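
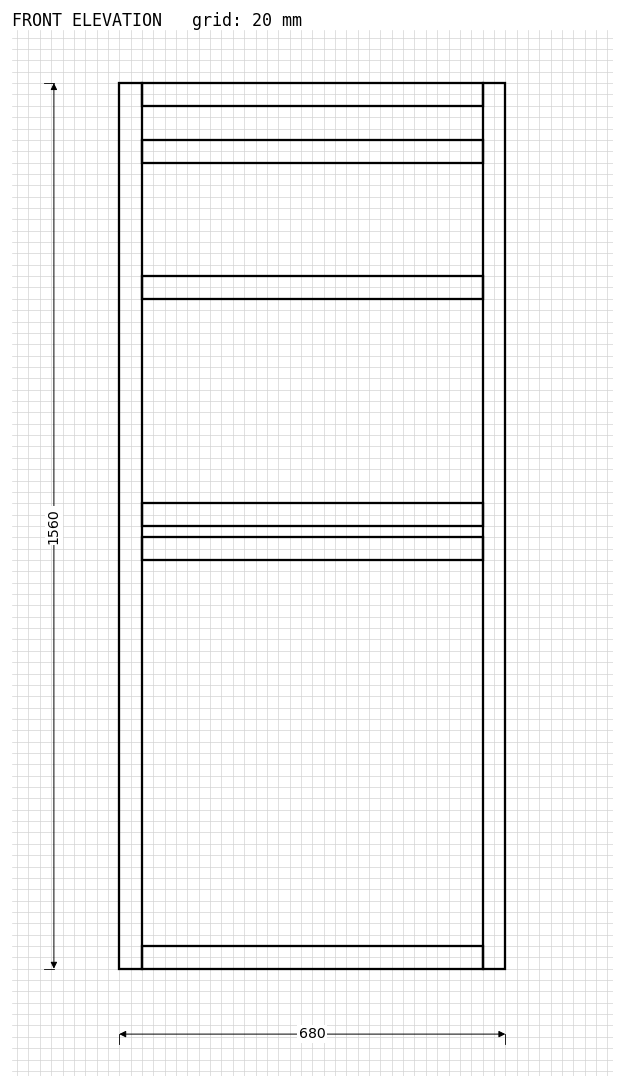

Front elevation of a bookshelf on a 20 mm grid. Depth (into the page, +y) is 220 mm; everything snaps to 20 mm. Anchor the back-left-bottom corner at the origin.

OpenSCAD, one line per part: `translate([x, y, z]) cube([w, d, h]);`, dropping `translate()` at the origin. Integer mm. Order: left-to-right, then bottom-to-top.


cube([40, 220, 1560]);
translate([40, 0, 0]) cube([600, 220, 40]);
translate([40, 0, 720]) cube([600, 220, 40]);
translate([40, 0, 780]) cube([600, 220, 40]);
translate([40, 0, 1180]) cube([600, 220, 40]);
translate([40, 0, 1420]) cube([600, 220, 40]);
translate([40, 0, 1520]) cube([600, 220, 40]);
translate([640, 0, 0]) cube([40, 220, 1560]);


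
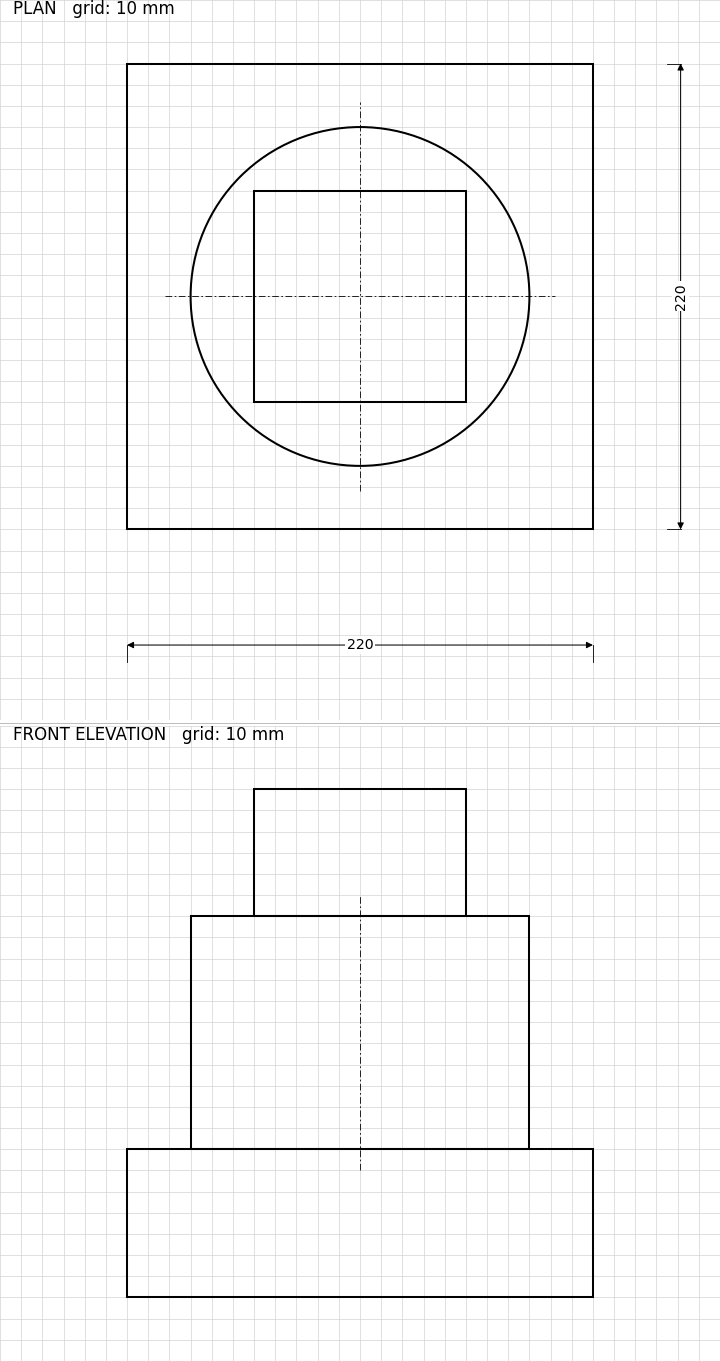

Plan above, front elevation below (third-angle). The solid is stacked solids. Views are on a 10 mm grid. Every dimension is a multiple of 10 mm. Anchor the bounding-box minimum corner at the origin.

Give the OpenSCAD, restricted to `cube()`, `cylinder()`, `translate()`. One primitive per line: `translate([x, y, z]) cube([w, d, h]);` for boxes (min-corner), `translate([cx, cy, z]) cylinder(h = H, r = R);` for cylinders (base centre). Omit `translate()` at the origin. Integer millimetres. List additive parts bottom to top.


cube([220, 220, 70]);
translate([110, 110, 70]) cylinder(h = 110, r = 80);
translate([60, 60, 180]) cube([100, 100, 60]);


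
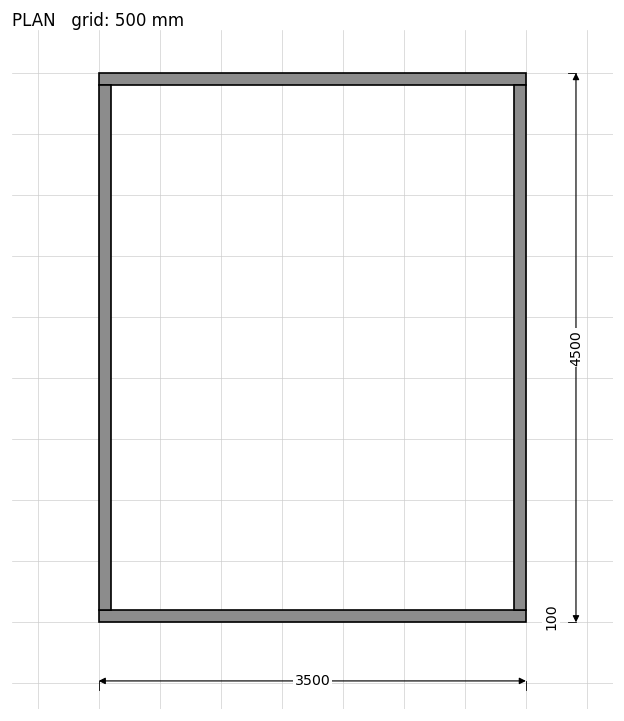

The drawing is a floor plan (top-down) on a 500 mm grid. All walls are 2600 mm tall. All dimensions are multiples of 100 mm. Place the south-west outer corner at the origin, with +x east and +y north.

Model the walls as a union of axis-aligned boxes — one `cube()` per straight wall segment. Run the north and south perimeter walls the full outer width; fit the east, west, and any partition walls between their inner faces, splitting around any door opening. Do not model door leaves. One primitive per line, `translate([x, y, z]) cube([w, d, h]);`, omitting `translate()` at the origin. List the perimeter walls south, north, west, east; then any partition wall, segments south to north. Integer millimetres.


cube([3500, 100, 2600]);
translate([0, 4400, 0]) cube([3500, 100, 2600]);
translate([0, 100, 0]) cube([100, 4300, 2600]);
translate([3400, 100, 0]) cube([100, 4300, 2600]);


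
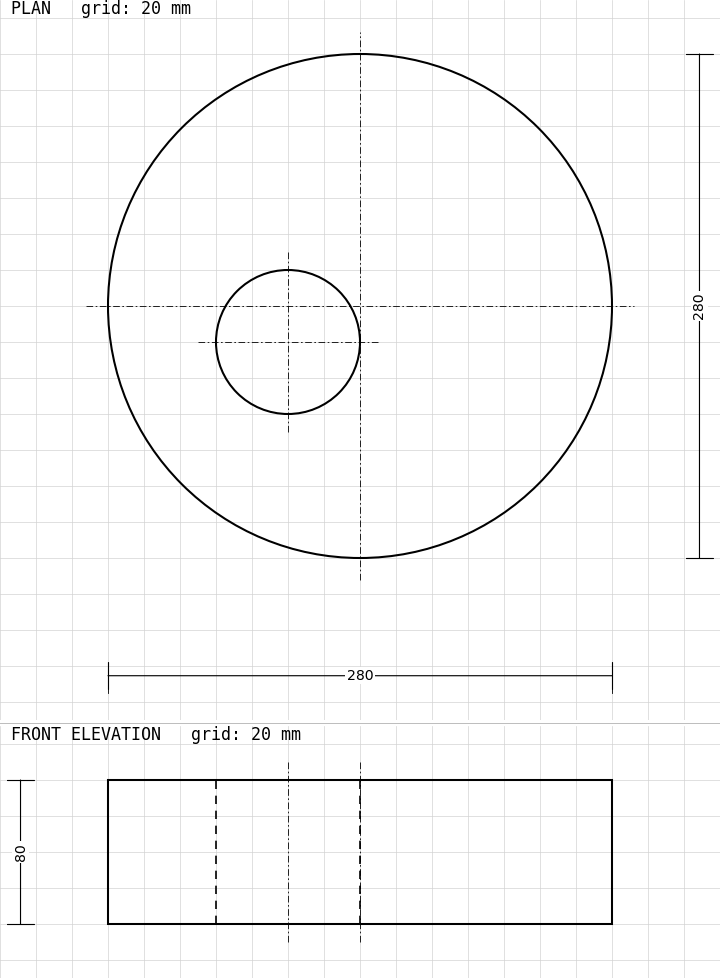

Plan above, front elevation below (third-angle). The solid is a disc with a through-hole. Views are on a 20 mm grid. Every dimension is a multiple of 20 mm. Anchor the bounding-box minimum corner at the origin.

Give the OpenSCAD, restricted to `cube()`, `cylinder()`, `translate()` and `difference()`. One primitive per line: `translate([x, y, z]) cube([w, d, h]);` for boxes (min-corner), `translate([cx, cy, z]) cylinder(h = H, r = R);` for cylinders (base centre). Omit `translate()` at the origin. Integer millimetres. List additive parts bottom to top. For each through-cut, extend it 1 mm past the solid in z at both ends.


difference() {
  translate([140, 140, 0]) cylinder(h = 80, r = 140);
  translate([100, 120, -1]) cylinder(h = 82, r = 40);
}


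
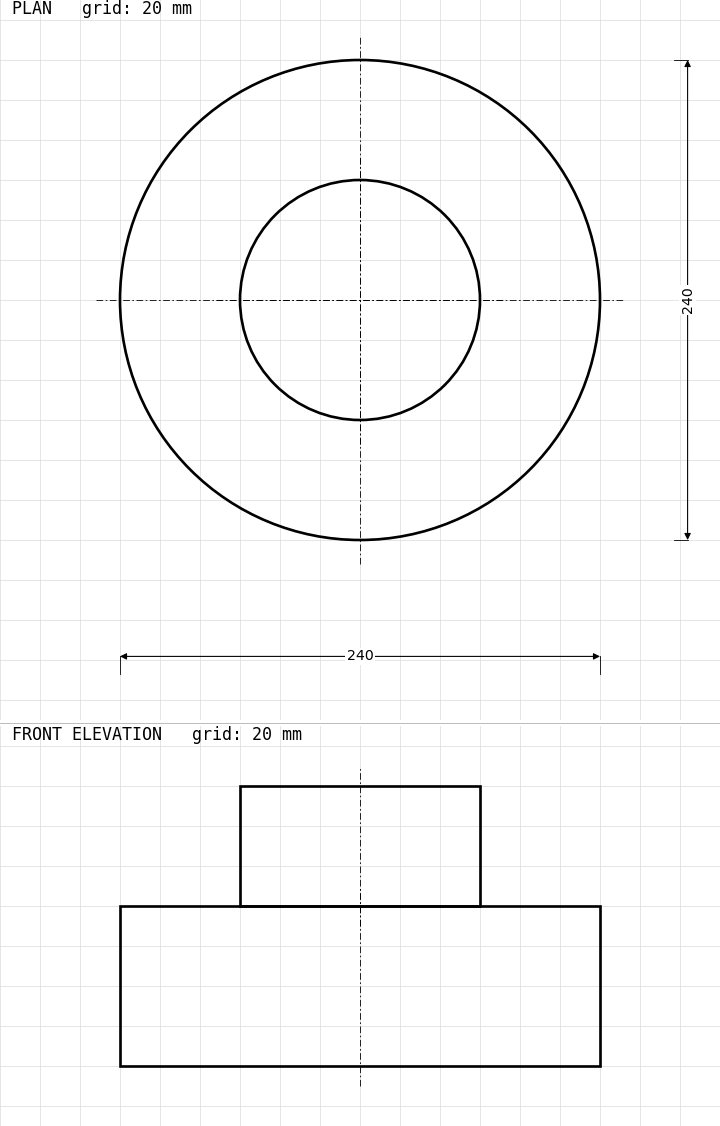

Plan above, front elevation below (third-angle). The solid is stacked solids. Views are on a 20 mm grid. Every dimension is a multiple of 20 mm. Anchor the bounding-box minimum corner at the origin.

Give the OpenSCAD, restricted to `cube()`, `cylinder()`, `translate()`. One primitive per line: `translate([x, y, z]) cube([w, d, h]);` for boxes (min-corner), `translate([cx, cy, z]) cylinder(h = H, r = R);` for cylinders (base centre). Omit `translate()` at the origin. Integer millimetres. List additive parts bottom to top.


translate([120, 120, 0]) cylinder(h = 80, r = 120);
translate([120, 120, 80]) cylinder(h = 60, r = 60);


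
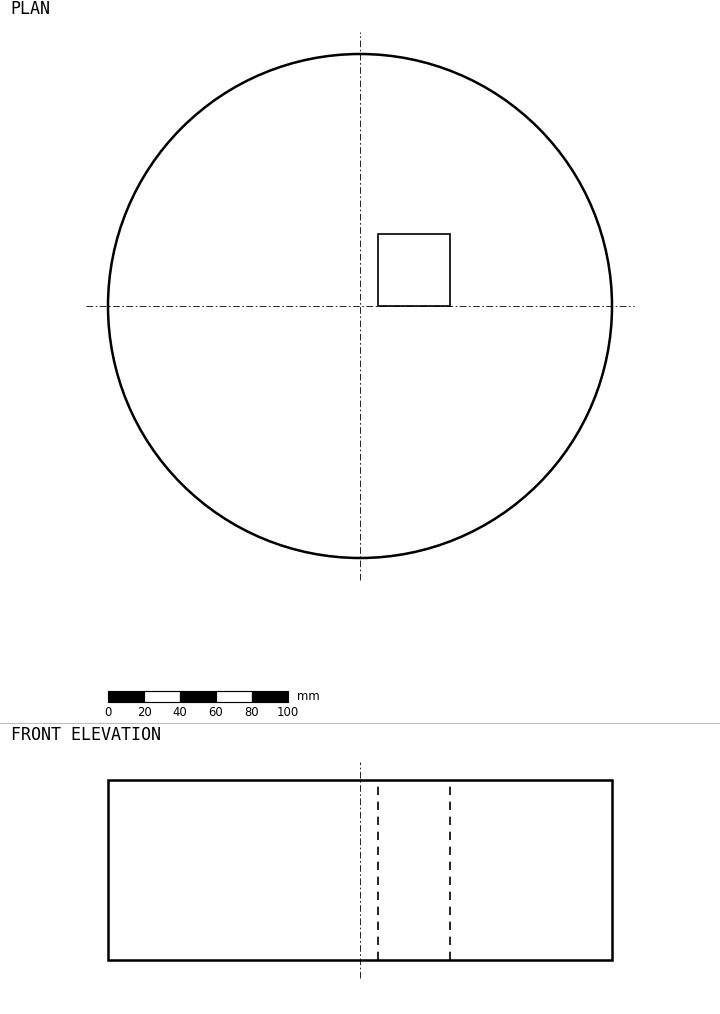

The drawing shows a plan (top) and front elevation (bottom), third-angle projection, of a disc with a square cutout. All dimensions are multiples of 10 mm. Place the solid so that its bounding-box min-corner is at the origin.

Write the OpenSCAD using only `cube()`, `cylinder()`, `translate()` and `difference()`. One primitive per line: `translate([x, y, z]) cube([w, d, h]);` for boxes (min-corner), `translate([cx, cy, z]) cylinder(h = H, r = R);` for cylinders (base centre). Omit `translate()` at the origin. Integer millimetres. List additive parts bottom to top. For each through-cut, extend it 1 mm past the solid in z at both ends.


difference() {
  translate([140, 140, 0]) cylinder(h = 100, r = 140);
  translate([150, 140, -1]) cube([40, 40, 102]);
}


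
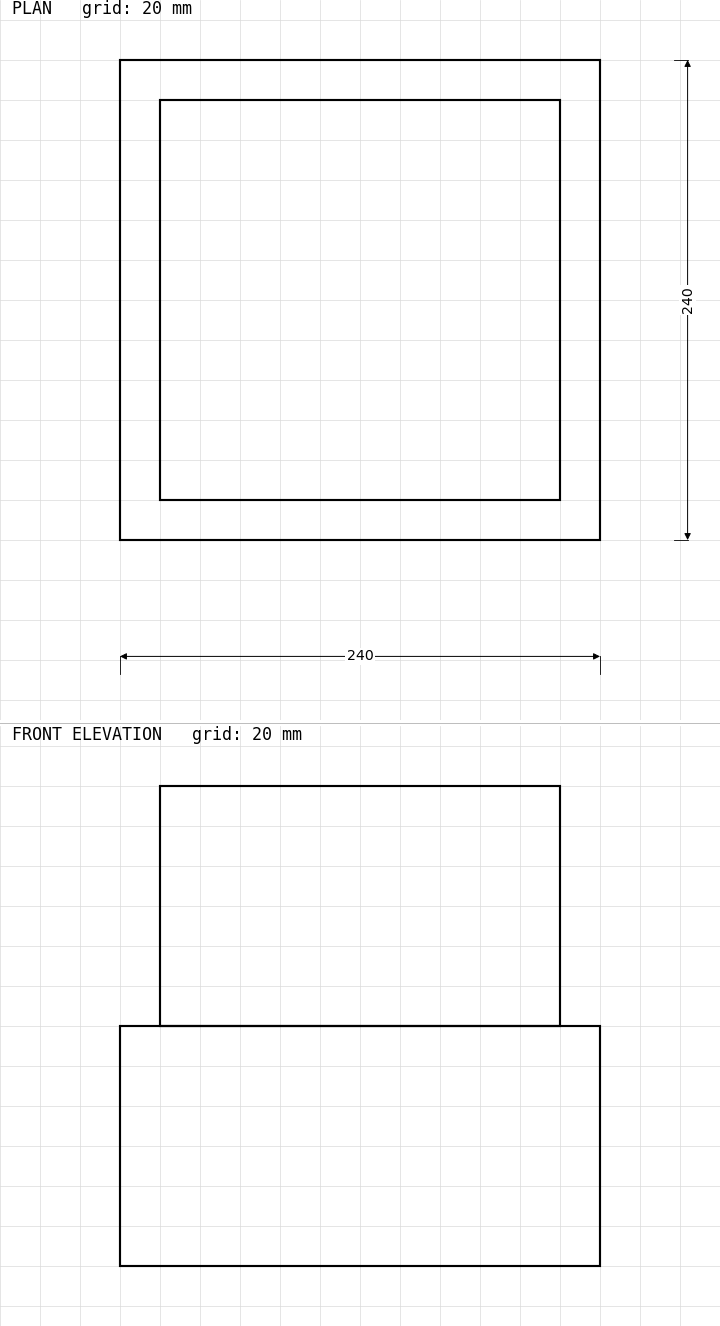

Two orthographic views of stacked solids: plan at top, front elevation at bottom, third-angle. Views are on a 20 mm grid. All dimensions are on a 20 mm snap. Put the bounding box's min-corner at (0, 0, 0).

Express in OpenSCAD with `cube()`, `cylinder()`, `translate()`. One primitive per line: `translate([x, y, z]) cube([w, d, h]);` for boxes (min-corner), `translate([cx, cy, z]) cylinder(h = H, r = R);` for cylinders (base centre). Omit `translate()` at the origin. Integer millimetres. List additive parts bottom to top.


cube([240, 240, 120]);
translate([20, 20, 120]) cube([200, 200, 120]);


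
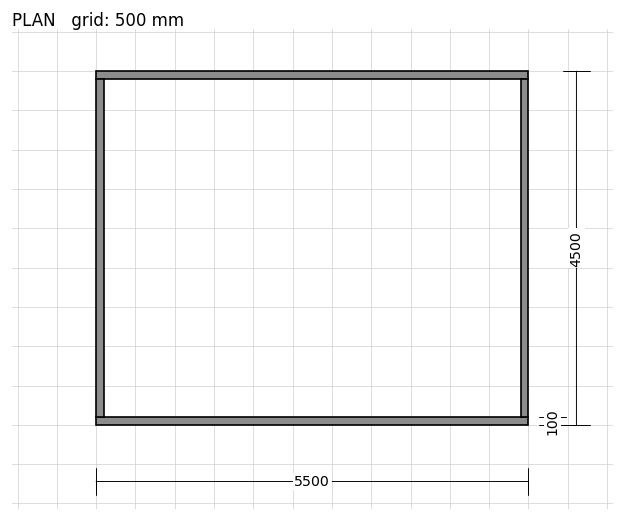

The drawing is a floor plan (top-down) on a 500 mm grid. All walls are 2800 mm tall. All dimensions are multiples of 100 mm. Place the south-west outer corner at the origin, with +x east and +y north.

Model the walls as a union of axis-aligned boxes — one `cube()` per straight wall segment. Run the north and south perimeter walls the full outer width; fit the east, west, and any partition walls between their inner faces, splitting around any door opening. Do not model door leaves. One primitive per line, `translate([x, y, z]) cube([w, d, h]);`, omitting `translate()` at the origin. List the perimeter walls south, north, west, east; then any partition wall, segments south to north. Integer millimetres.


cube([5500, 100, 2800]);
translate([0, 4400, 0]) cube([5500, 100, 2800]);
translate([0, 100, 0]) cube([100, 4300, 2800]);
translate([5400, 100, 0]) cube([100, 4300, 2800]);


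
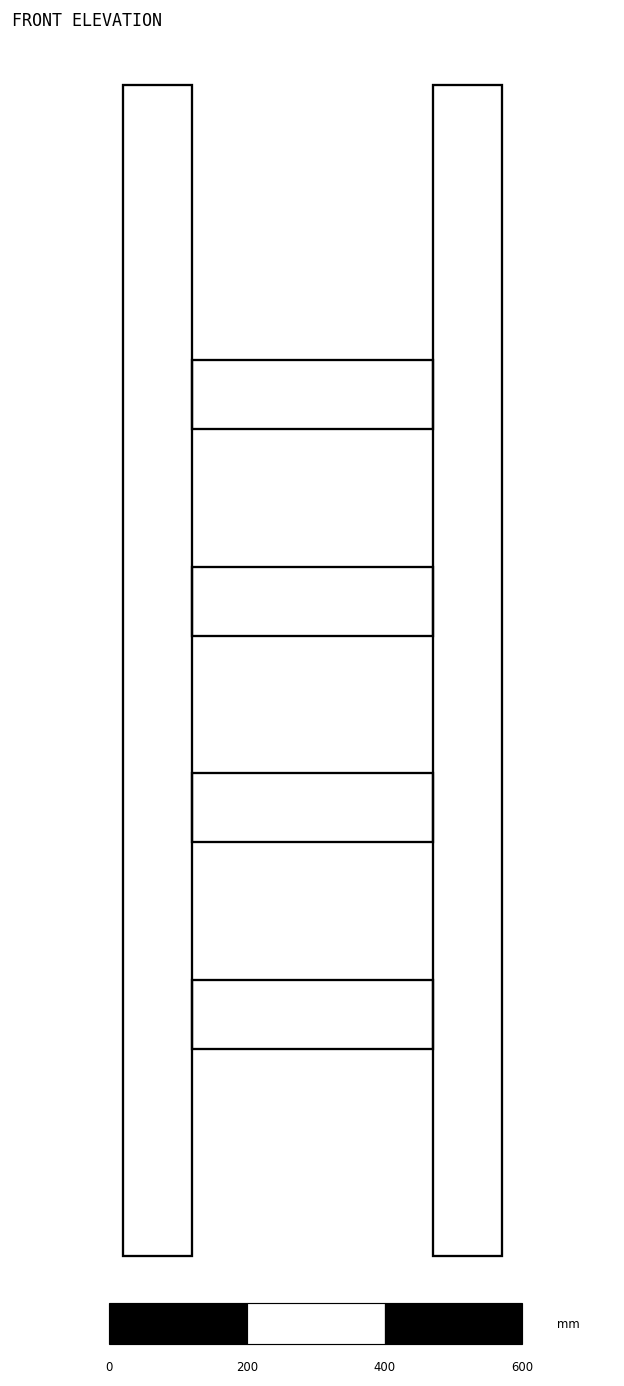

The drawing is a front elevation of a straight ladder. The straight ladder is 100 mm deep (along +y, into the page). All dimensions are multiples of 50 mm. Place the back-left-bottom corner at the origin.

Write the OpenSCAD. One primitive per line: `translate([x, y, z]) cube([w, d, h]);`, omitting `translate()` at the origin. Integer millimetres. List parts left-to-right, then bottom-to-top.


cube([100, 100, 1700]);
translate([100, 0, 300]) cube([350, 100, 100]);
translate([100, 0, 600]) cube([350, 100, 100]);
translate([100, 0, 900]) cube([350, 100, 100]);
translate([100, 0, 1200]) cube([350, 100, 100]);
translate([450, 0, 0]) cube([100, 100, 1700]);


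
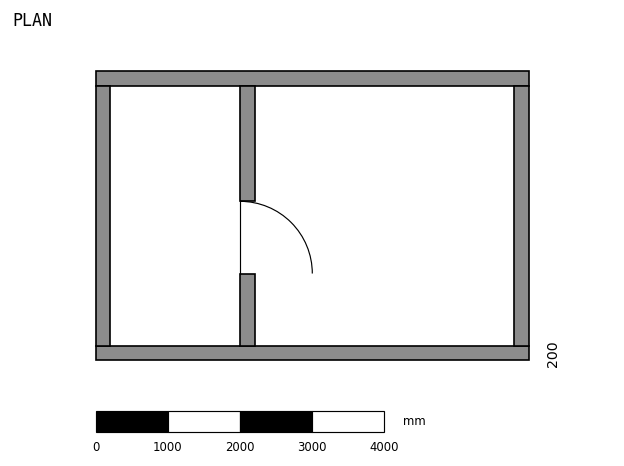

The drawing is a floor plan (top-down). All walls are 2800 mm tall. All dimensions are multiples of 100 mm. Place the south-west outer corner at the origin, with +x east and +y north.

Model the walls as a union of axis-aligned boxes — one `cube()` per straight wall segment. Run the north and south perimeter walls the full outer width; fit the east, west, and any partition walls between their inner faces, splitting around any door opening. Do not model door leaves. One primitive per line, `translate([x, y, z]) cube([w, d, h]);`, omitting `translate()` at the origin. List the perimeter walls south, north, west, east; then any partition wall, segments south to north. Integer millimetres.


cube([6000, 200, 2800]);
translate([0, 3800, 0]) cube([6000, 200, 2800]);
translate([0, 200, 0]) cube([200, 3600, 2800]);
translate([5800, 200, 0]) cube([200, 3600, 2800]);
translate([2000, 200, 0]) cube([200, 1000, 2800]);
translate([2000, 2200, 0]) cube([200, 1600, 2800]);


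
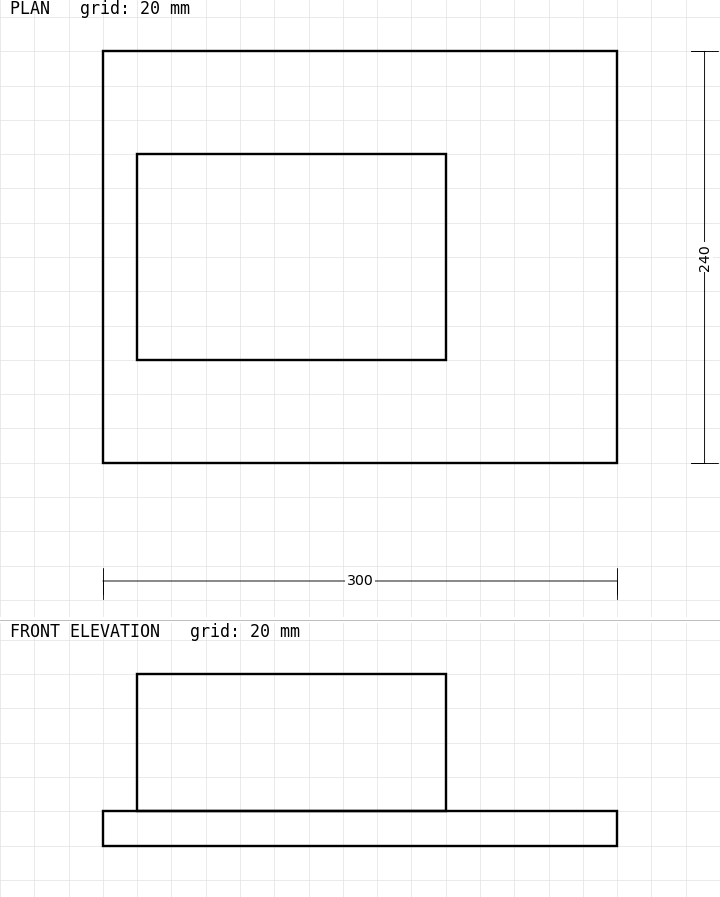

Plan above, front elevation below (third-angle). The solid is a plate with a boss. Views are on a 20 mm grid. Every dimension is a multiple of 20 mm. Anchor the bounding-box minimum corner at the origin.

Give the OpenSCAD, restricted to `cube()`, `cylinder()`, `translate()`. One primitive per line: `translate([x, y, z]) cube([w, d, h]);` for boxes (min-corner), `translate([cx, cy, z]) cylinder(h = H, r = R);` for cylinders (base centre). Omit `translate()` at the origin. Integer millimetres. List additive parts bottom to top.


cube([300, 240, 20]);
translate([20, 60, 20]) cube([180, 120, 80]);


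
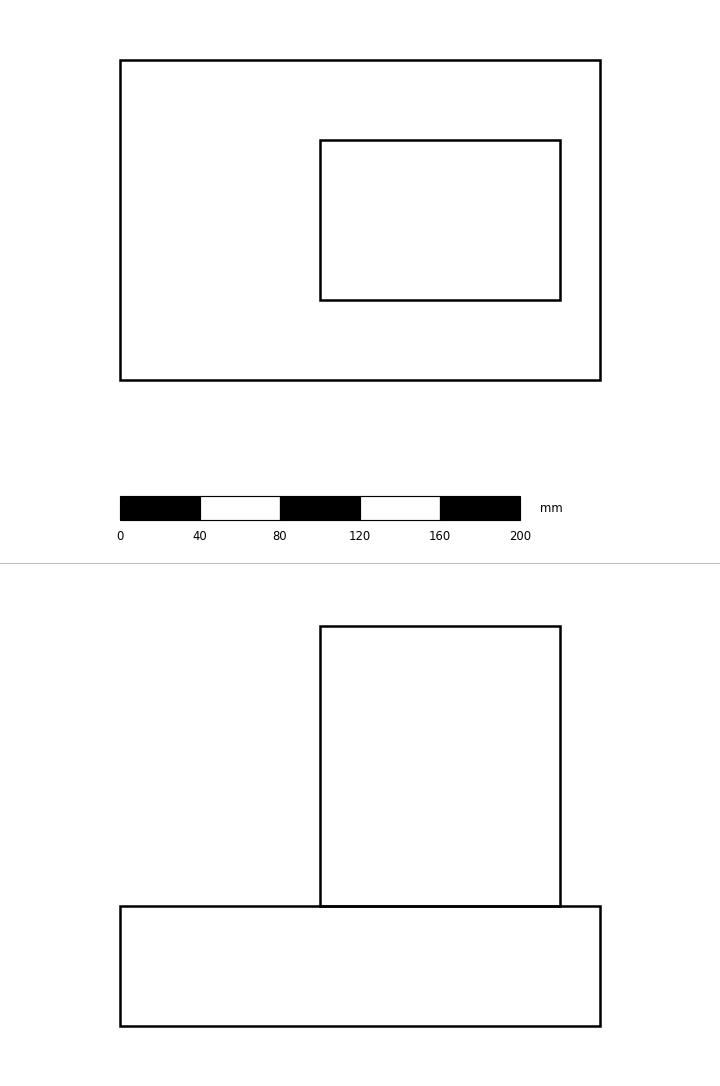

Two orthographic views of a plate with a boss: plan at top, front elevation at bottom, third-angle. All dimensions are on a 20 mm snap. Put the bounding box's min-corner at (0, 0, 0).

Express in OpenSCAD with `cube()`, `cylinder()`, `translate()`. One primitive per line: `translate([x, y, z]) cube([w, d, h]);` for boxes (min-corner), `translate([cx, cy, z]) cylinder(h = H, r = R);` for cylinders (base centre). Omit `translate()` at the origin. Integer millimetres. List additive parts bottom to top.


cube([240, 160, 60]);
translate([100, 40, 60]) cube([120, 80, 140]);


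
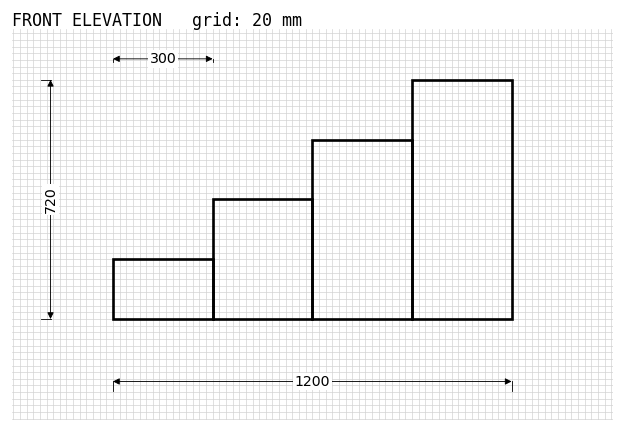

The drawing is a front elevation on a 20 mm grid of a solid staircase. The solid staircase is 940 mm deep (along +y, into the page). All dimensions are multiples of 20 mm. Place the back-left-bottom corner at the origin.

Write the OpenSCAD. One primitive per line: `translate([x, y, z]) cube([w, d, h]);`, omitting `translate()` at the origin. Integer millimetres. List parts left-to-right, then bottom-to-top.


cube([300, 940, 180]);
translate([300, 0, 0]) cube([300, 940, 360]);
translate([600, 0, 0]) cube([300, 940, 540]);
translate([900, 0, 0]) cube([300, 940, 720]);


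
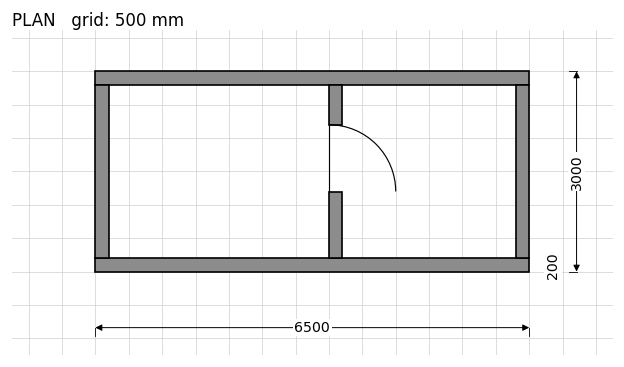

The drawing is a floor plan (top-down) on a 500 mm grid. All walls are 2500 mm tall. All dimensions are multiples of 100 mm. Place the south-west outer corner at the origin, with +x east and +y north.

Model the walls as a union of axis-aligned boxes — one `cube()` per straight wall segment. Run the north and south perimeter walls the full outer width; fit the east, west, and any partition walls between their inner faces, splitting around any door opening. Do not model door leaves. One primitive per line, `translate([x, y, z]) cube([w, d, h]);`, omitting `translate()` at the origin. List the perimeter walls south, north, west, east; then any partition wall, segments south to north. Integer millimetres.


cube([6500, 200, 2500]);
translate([0, 2800, 0]) cube([6500, 200, 2500]);
translate([0, 200, 0]) cube([200, 2600, 2500]);
translate([6300, 200, 0]) cube([200, 2600, 2500]);
translate([3500, 200, 0]) cube([200, 1000, 2500]);
translate([3500, 2200, 0]) cube([200, 600, 2500]);


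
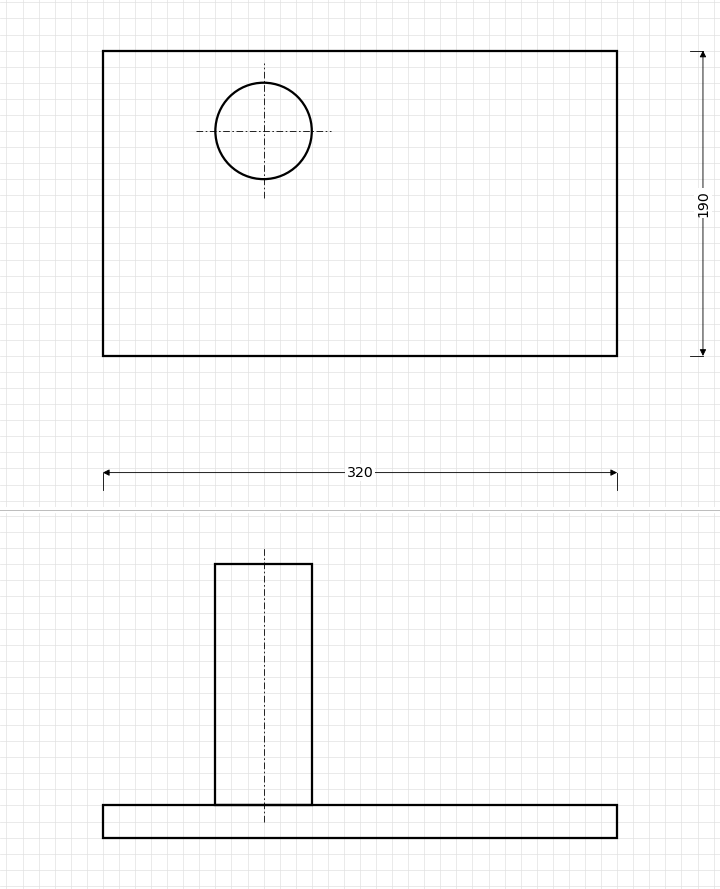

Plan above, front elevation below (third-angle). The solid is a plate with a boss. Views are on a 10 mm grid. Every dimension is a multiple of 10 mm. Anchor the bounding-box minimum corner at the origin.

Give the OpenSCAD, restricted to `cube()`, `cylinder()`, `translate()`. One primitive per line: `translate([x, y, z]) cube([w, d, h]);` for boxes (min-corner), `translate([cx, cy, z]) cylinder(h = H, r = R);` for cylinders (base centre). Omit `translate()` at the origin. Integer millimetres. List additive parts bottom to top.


cube([320, 190, 20]);
translate([100, 140, 20]) cylinder(h = 150, r = 30);


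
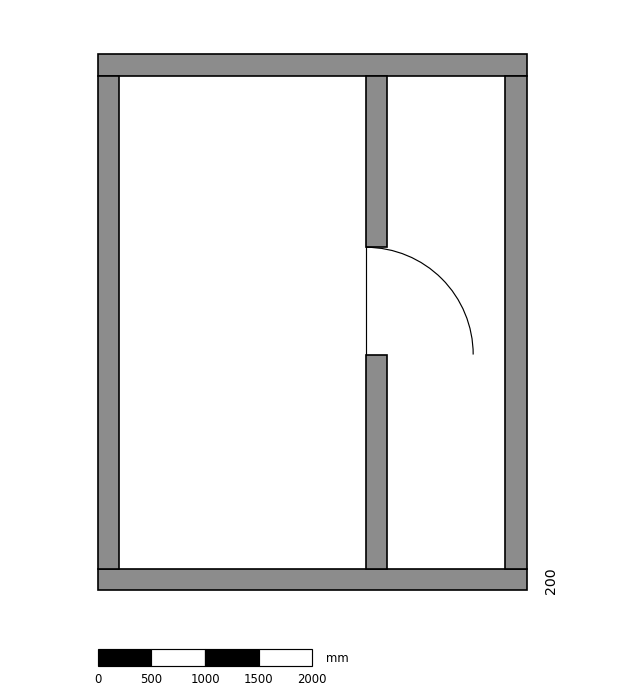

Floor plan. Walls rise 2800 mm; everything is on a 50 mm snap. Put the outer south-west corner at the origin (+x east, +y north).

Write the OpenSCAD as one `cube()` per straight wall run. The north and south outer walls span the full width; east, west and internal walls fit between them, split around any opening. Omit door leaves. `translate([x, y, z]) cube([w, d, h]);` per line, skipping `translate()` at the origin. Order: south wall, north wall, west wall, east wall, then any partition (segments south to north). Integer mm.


cube([4000, 200, 2800]);
translate([0, 4800, 0]) cube([4000, 200, 2800]);
translate([0, 200, 0]) cube([200, 4600, 2800]);
translate([3800, 200, 0]) cube([200, 4600, 2800]);
translate([2500, 200, 0]) cube([200, 2000, 2800]);
translate([2500, 3200, 0]) cube([200, 1600, 2800]);


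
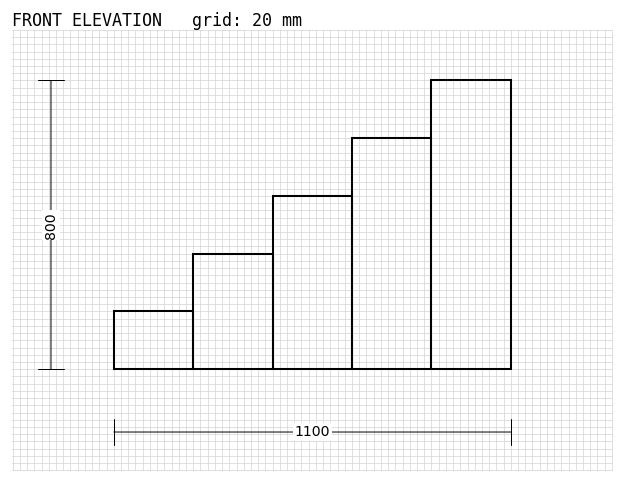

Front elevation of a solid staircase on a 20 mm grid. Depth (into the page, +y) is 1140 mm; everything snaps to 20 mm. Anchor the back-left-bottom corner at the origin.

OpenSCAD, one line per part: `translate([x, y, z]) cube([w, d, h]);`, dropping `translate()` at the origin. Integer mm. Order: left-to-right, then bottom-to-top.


cube([220, 1140, 160]);
translate([220, 0, 0]) cube([220, 1140, 320]);
translate([440, 0, 0]) cube([220, 1140, 480]);
translate([660, 0, 0]) cube([220, 1140, 640]);
translate([880, 0, 0]) cube([220, 1140, 800]);


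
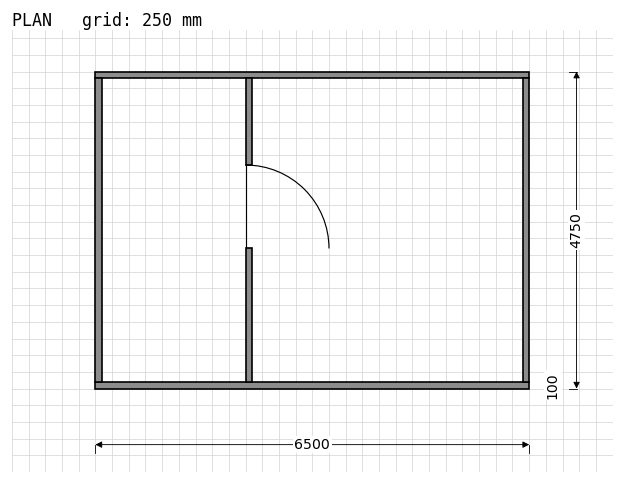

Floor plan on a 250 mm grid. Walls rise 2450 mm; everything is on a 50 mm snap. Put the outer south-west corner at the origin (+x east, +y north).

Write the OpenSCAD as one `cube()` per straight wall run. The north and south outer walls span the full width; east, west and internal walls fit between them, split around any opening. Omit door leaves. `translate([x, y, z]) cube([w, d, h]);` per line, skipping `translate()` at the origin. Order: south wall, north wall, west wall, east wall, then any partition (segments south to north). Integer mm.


cube([6500, 100, 2450]);
translate([0, 4650, 0]) cube([6500, 100, 2450]);
translate([0, 100, 0]) cube([100, 4550, 2450]);
translate([6400, 100, 0]) cube([100, 4550, 2450]);
translate([2250, 100, 0]) cube([100, 2000, 2450]);
translate([2250, 3350, 0]) cube([100, 1300, 2450]);


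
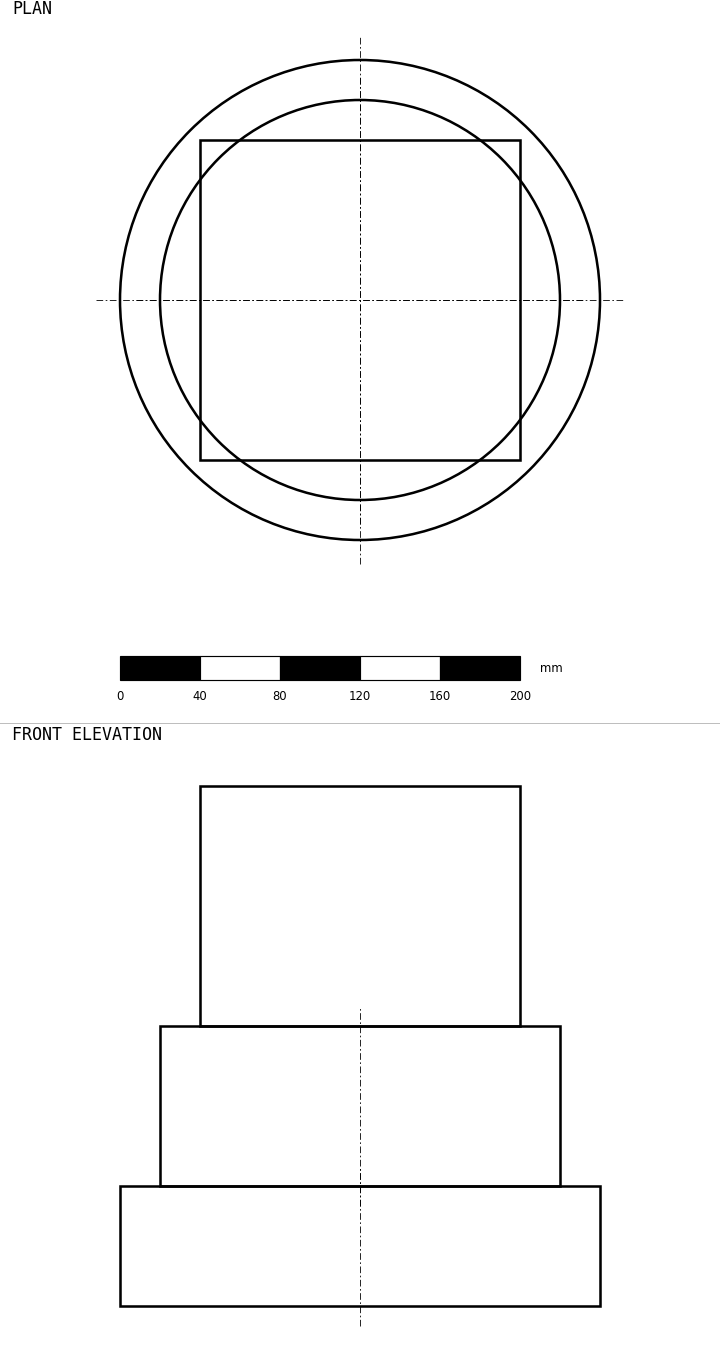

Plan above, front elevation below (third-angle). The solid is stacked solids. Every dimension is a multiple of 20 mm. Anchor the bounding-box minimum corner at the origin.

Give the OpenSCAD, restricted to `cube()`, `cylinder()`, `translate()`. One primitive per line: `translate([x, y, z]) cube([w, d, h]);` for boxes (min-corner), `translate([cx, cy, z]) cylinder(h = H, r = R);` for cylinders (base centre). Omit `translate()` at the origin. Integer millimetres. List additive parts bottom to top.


translate([120, 120, 0]) cylinder(h = 60, r = 120);
translate([120, 120, 60]) cylinder(h = 80, r = 100);
translate([40, 40, 140]) cube([160, 160, 120]);


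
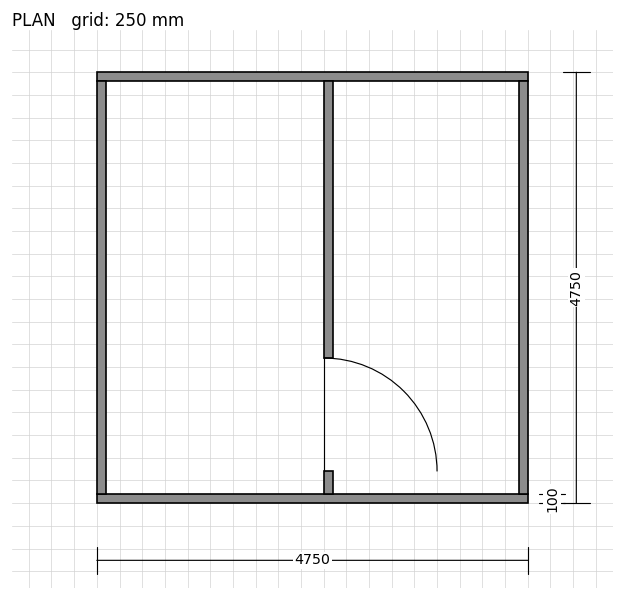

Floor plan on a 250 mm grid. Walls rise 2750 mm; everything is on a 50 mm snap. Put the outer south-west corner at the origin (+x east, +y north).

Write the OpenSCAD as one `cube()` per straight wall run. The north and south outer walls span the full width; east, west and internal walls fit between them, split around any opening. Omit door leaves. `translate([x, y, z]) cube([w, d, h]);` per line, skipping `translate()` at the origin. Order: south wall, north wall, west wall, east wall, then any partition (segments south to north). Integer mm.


cube([4750, 100, 2750]);
translate([0, 4650, 0]) cube([4750, 100, 2750]);
translate([0, 100, 0]) cube([100, 4550, 2750]);
translate([4650, 100, 0]) cube([100, 4550, 2750]);
translate([2500, 100, 0]) cube([100, 250, 2750]);
translate([2500, 1600, 0]) cube([100, 3050, 2750]);


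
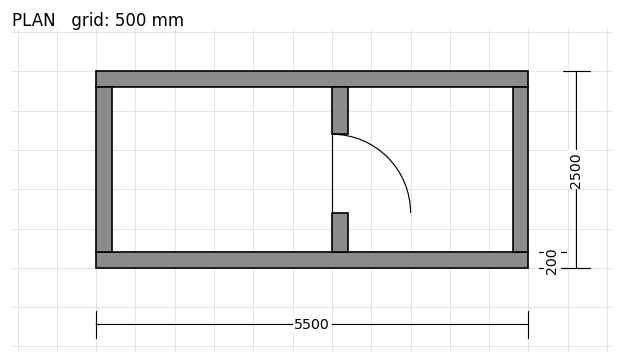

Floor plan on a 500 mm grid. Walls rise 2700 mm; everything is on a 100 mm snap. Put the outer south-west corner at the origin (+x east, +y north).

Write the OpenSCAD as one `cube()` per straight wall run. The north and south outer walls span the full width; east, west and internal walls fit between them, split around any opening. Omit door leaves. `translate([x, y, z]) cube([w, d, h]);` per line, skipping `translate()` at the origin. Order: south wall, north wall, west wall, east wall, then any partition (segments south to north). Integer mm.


cube([5500, 200, 2700]);
translate([0, 2300, 0]) cube([5500, 200, 2700]);
translate([0, 200, 0]) cube([200, 2100, 2700]);
translate([5300, 200, 0]) cube([200, 2100, 2700]);
translate([3000, 200, 0]) cube([200, 500, 2700]);
translate([3000, 1700, 0]) cube([200, 600, 2700]);


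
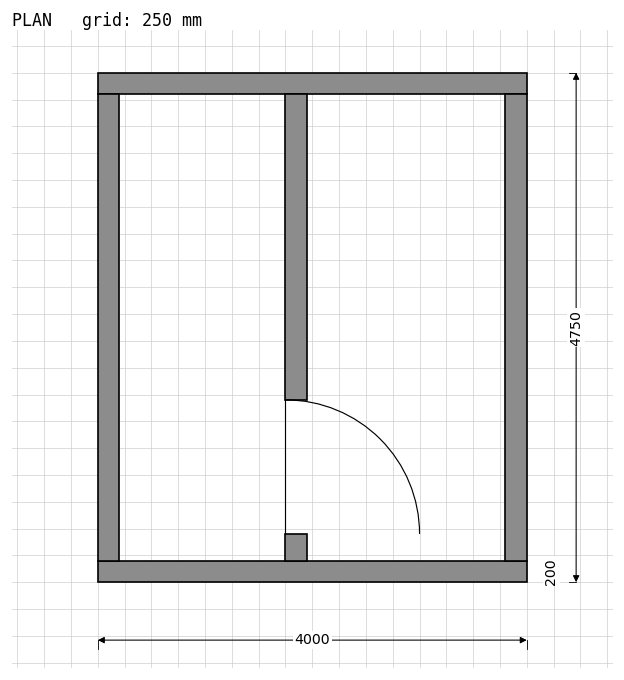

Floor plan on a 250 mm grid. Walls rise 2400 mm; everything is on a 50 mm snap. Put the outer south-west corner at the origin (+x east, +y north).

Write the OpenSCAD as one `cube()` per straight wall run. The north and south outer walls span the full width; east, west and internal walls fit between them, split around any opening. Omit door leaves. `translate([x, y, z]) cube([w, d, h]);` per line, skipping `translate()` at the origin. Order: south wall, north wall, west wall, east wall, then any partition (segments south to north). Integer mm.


cube([4000, 200, 2400]);
translate([0, 4550, 0]) cube([4000, 200, 2400]);
translate([0, 200, 0]) cube([200, 4350, 2400]);
translate([3800, 200, 0]) cube([200, 4350, 2400]);
translate([1750, 200, 0]) cube([200, 250, 2400]);
translate([1750, 1700, 0]) cube([200, 2850, 2400]);


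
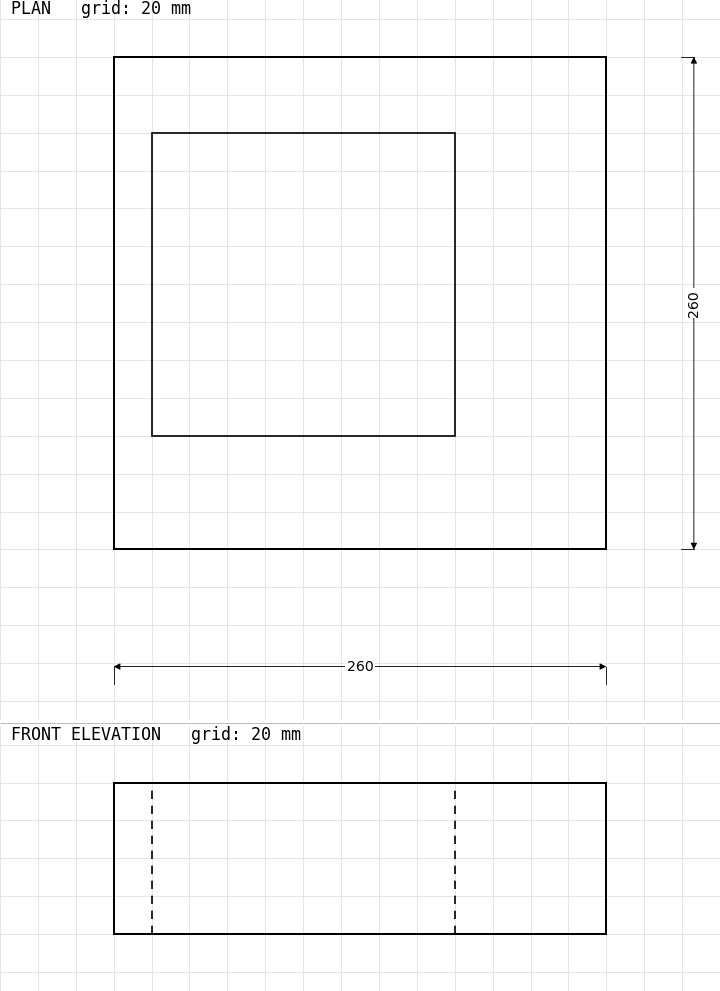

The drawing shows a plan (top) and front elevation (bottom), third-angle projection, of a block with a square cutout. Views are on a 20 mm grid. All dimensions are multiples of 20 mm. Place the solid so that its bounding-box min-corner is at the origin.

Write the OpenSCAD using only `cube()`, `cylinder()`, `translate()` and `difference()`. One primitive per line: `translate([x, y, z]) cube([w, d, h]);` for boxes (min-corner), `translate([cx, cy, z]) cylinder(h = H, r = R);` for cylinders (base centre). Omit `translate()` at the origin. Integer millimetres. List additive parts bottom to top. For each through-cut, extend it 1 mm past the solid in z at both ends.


difference() {
  cube([260, 260, 80]);
  translate([20, 60, -1]) cube([160, 160, 82]);
}


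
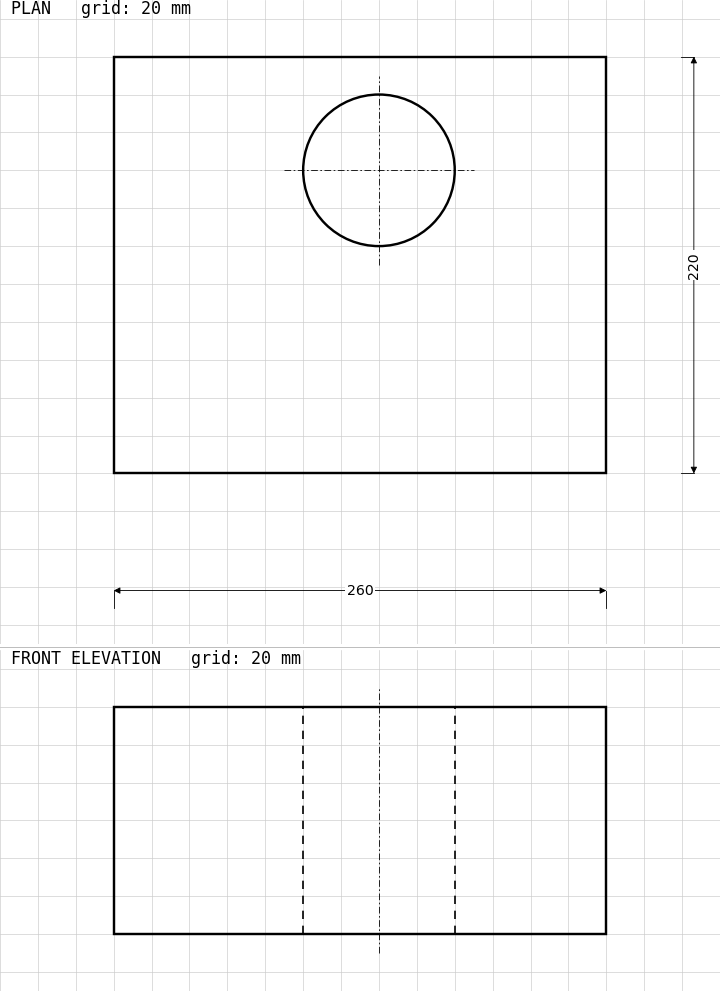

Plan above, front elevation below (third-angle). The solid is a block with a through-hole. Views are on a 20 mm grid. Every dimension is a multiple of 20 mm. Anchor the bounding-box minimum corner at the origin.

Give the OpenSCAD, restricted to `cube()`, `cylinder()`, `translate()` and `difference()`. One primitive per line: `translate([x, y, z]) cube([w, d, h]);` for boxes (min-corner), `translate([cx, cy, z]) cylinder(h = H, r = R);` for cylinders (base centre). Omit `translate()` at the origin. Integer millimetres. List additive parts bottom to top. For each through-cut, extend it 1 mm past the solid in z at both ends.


difference() {
  cube([260, 220, 120]);
  translate([140, 160, -1]) cylinder(h = 122, r = 40);
}


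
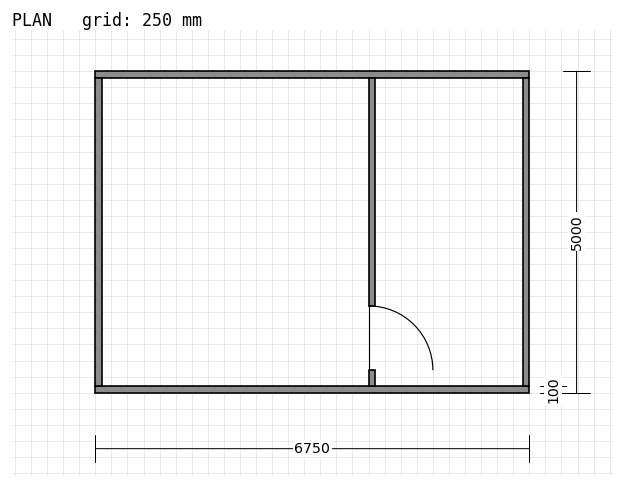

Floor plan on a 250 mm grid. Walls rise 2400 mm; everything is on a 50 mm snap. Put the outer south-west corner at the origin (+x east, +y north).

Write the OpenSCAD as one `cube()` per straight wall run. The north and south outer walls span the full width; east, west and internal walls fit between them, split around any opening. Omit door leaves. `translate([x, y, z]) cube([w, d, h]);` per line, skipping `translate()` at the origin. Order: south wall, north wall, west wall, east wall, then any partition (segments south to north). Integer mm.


cube([6750, 100, 2400]);
translate([0, 4900, 0]) cube([6750, 100, 2400]);
translate([0, 100, 0]) cube([100, 4800, 2400]);
translate([6650, 100, 0]) cube([100, 4800, 2400]);
translate([4250, 100, 0]) cube([100, 250, 2400]);
translate([4250, 1350, 0]) cube([100, 3550, 2400]);


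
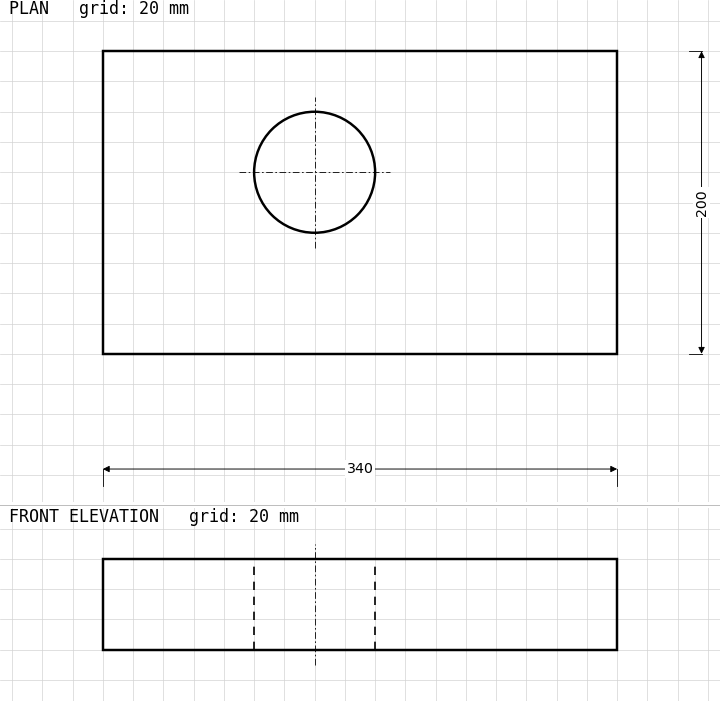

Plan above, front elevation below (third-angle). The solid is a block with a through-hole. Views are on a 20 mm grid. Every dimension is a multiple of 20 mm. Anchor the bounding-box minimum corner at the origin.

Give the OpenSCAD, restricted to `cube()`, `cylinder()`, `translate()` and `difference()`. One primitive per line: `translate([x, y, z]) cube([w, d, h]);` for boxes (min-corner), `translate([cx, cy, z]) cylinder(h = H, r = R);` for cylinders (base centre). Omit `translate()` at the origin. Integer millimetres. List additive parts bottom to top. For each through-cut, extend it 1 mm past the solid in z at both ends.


difference() {
  cube([340, 200, 60]);
  translate([140, 120, -1]) cylinder(h = 62, r = 40);
}


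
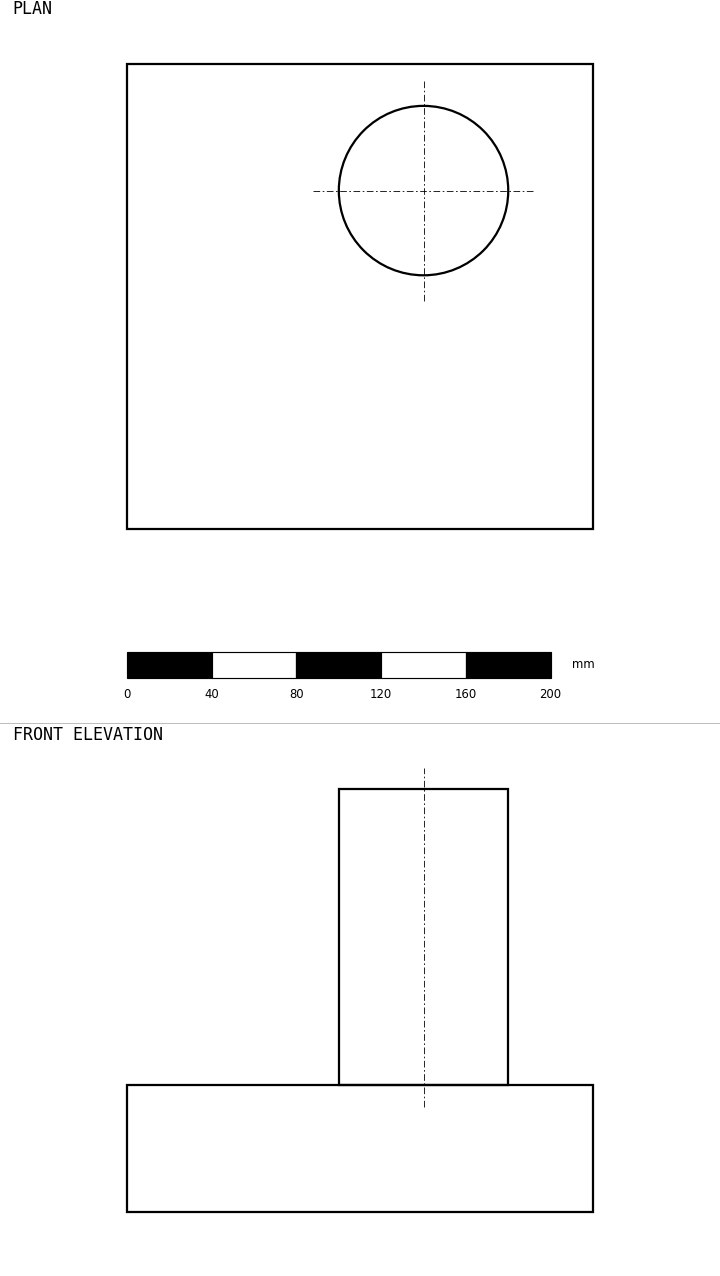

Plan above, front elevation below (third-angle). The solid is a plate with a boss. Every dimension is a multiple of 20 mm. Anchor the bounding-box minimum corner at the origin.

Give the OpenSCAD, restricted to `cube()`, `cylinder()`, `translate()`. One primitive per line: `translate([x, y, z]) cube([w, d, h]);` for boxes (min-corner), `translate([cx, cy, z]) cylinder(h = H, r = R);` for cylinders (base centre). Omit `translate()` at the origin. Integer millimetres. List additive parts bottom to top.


cube([220, 220, 60]);
translate([140, 160, 60]) cylinder(h = 140, r = 40);


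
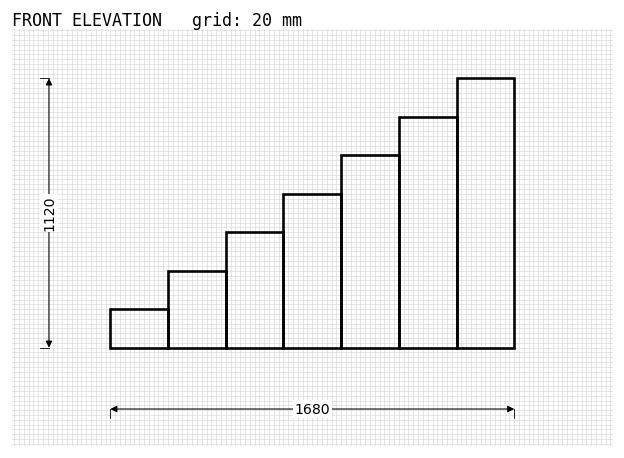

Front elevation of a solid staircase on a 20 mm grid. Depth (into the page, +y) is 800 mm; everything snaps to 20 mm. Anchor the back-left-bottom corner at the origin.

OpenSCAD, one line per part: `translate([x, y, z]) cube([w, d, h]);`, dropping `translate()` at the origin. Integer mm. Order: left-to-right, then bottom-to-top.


cube([240, 800, 160]);
translate([240, 0, 0]) cube([240, 800, 320]);
translate([480, 0, 0]) cube([240, 800, 480]);
translate([720, 0, 0]) cube([240, 800, 640]);
translate([960, 0, 0]) cube([240, 800, 800]);
translate([1200, 0, 0]) cube([240, 800, 960]);
translate([1440, 0, 0]) cube([240, 800, 1120]);


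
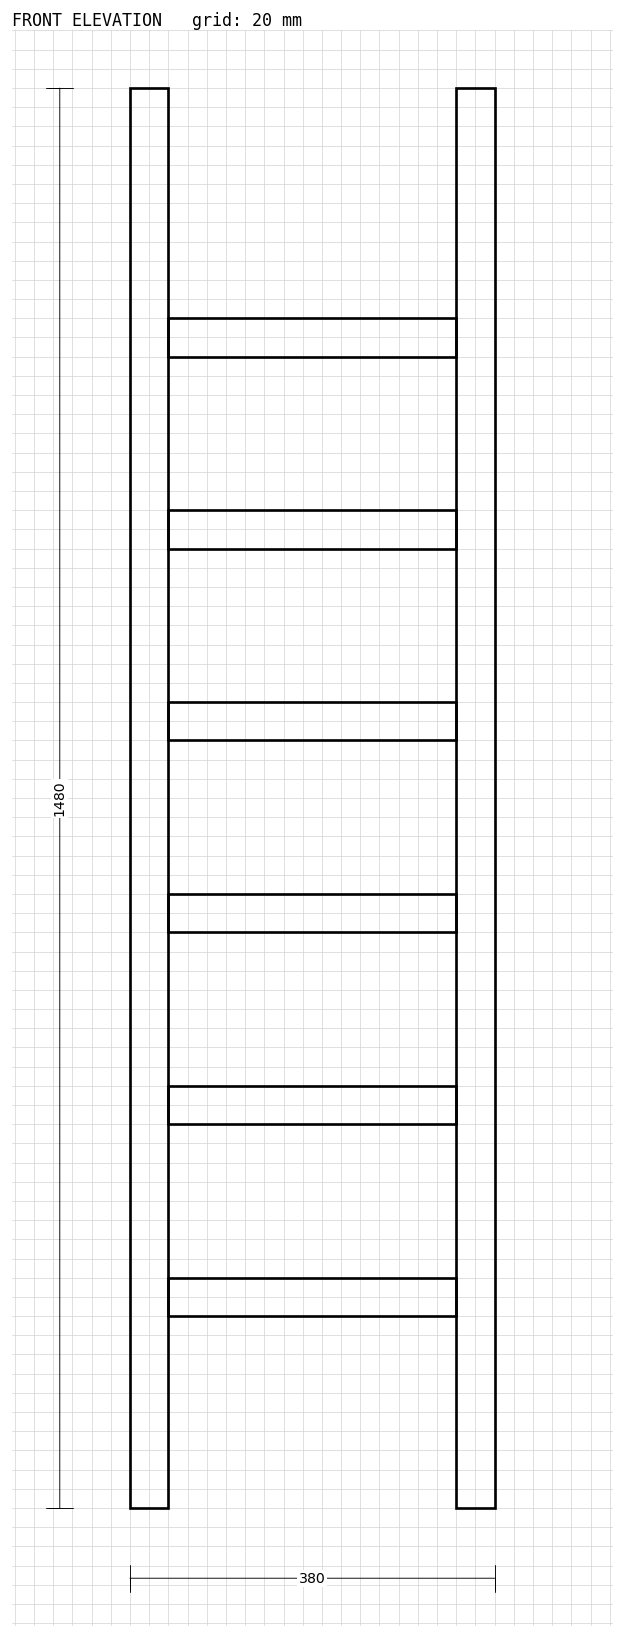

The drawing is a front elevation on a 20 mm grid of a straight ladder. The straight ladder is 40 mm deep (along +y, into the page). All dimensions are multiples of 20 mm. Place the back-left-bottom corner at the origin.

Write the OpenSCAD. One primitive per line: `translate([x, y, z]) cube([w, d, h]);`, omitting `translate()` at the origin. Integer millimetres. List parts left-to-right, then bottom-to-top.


cube([40, 40, 1480]);
translate([40, 0, 200]) cube([300, 40, 40]);
translate([40, 0, 400]) cube([300, 40, 40]);
translate([40, 0, 600]) cube([300, 40, 40]);
translate([40, 0, 800]) cube([300, 40, 40]);
translate([40, 0, 1000]) cube([300, 40, 40]);
translate([40, 0, 1200]) cube([300, 40, 40]);
translate([340, 0, 0]) cube([40, 40, 1480]);


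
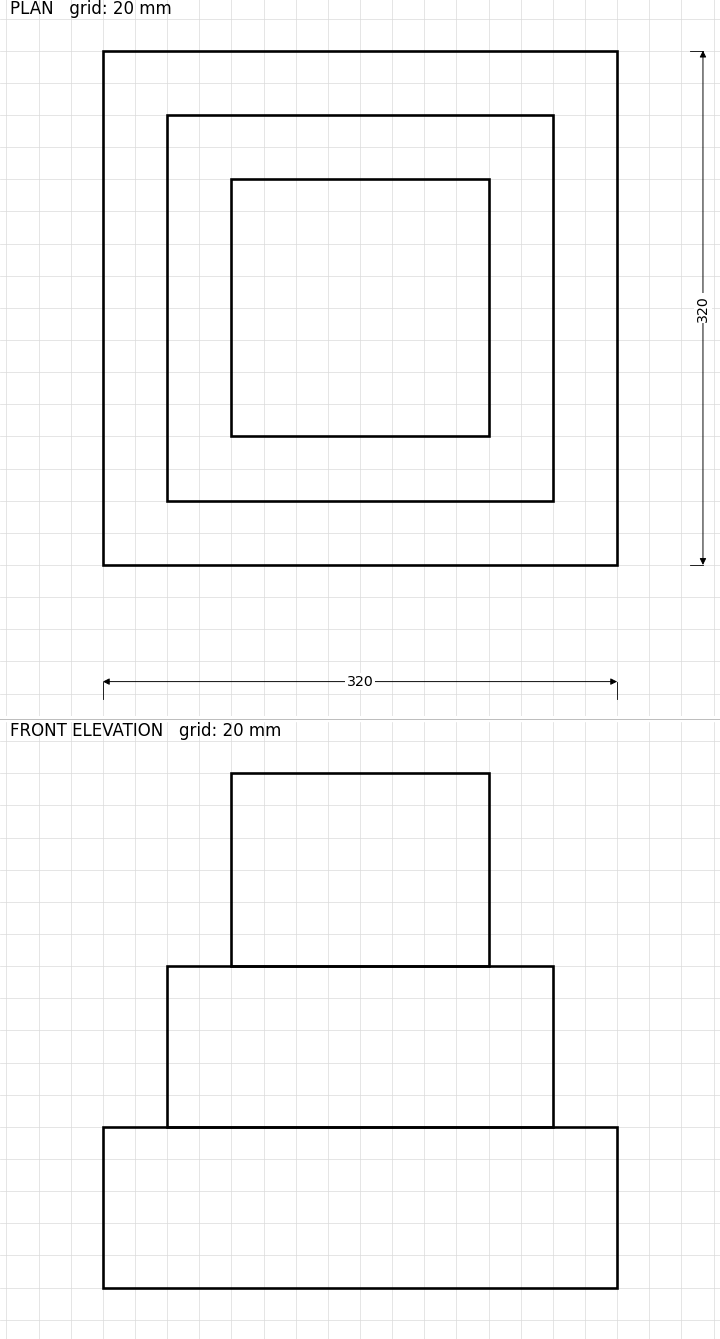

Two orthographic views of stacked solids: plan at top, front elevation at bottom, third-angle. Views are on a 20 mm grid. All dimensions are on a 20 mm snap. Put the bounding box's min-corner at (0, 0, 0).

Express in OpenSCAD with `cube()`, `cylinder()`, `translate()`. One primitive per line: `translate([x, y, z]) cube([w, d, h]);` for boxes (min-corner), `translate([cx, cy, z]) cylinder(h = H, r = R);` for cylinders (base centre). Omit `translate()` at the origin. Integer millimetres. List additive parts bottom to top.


cube([320, 320, 100]);
translate([40, 40, 100]) cube([240, 240, 100]);
translate([80, 80, 200]) cube([160, 160, 120]);


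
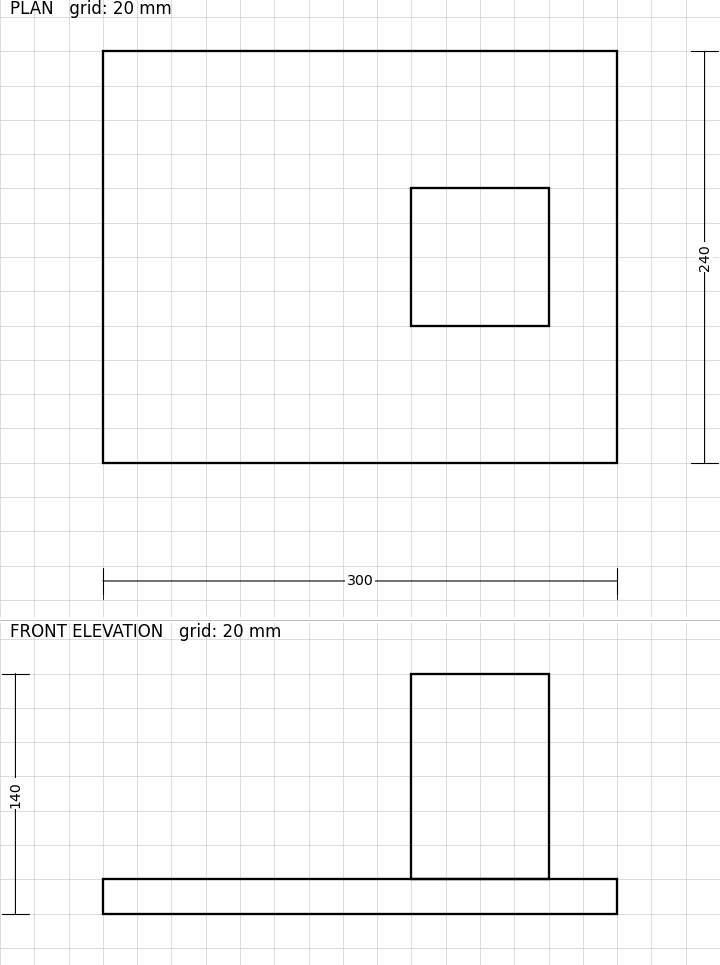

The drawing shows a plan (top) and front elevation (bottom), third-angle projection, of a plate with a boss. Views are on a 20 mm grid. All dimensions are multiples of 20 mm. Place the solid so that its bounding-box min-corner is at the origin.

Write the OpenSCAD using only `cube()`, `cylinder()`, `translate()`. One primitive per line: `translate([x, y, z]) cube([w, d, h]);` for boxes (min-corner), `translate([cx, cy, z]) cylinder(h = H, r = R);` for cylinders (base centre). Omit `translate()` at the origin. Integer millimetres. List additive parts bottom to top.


cube([300, 240, 20]);
translate([180, 80, 20]) cube([80, 80, 120]);


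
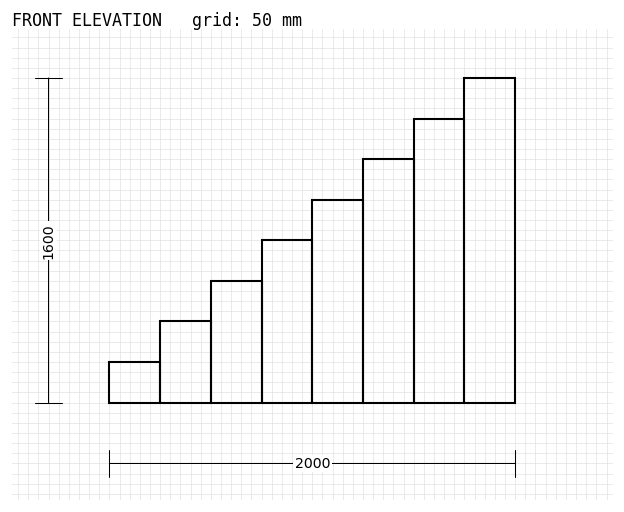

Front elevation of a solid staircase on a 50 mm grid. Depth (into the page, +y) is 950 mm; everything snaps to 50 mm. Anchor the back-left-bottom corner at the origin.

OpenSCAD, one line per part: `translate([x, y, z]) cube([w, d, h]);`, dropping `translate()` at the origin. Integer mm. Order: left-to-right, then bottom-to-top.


cube([250, 950, 200]);
translate([250, 0, 0]) cube([250, 950, 400]);
translate([500, 0, 0]) cube([250, 950, 600]);
translate([750, 0, 0]) cube([250, 950, 800]);
translate([1000, 0, 0]) cube([250, 950, 1000]);
translate([1250, 0, 0]) cube([250, 950, 1200]);
translate([1500, 0, 0]) cube([250, 950, 1400]);
translate([1750, 0, 0]) cube([250, 950, 1600]);


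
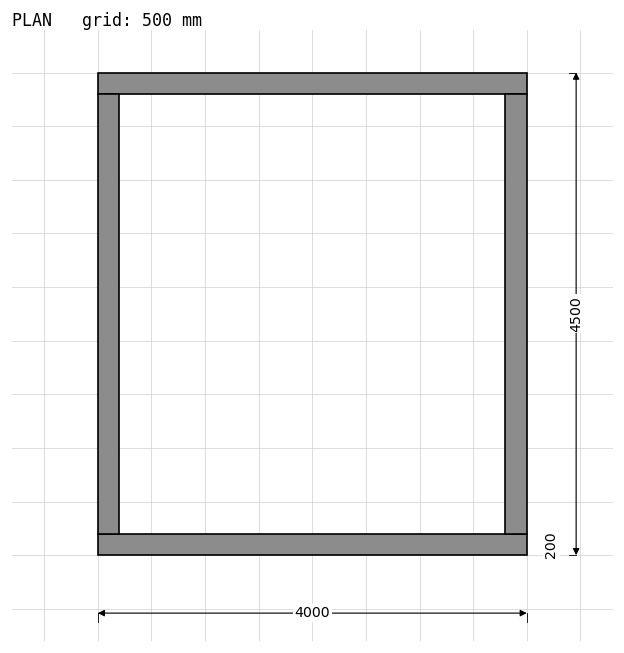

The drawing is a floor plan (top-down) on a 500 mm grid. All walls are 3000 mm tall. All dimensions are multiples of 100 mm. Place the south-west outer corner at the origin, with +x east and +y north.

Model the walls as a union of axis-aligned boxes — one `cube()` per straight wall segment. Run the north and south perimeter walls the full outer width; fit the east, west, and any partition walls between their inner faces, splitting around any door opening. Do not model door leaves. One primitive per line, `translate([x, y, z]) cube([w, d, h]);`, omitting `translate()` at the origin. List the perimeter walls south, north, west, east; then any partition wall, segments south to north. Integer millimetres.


cube([4000, 200, 3000]);
translate([0, 4300, 0]) cube([4000, 200, 3000]);
translate([0, 200, 0]) cube([200, 4100, 3000]);
translate([3800, 200, 0]) cube([200, 4100, 3000]);


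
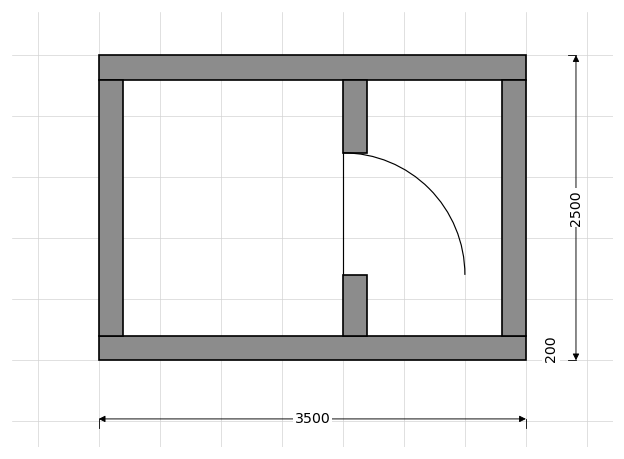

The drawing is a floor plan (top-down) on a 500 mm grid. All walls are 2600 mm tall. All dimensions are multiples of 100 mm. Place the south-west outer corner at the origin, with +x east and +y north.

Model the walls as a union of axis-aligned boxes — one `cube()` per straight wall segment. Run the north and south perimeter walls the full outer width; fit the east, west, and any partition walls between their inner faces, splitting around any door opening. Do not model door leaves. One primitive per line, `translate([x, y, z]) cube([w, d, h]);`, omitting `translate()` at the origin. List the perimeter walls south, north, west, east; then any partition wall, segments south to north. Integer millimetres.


cube([3500, 200, 2600]);
translate([0, 2300, 0]) cube([3500, 200, 2600]);
translate([0, 200, 0]) cube([200, 2100, 2600]);
translate([3300, 200, 0]) cube([200, 2100, 2600]);
translate([2000, 200, 0]) cube([200, 500, 2600]);
translate([2000, 1700, 0]) cube([200, 600, 2600]);


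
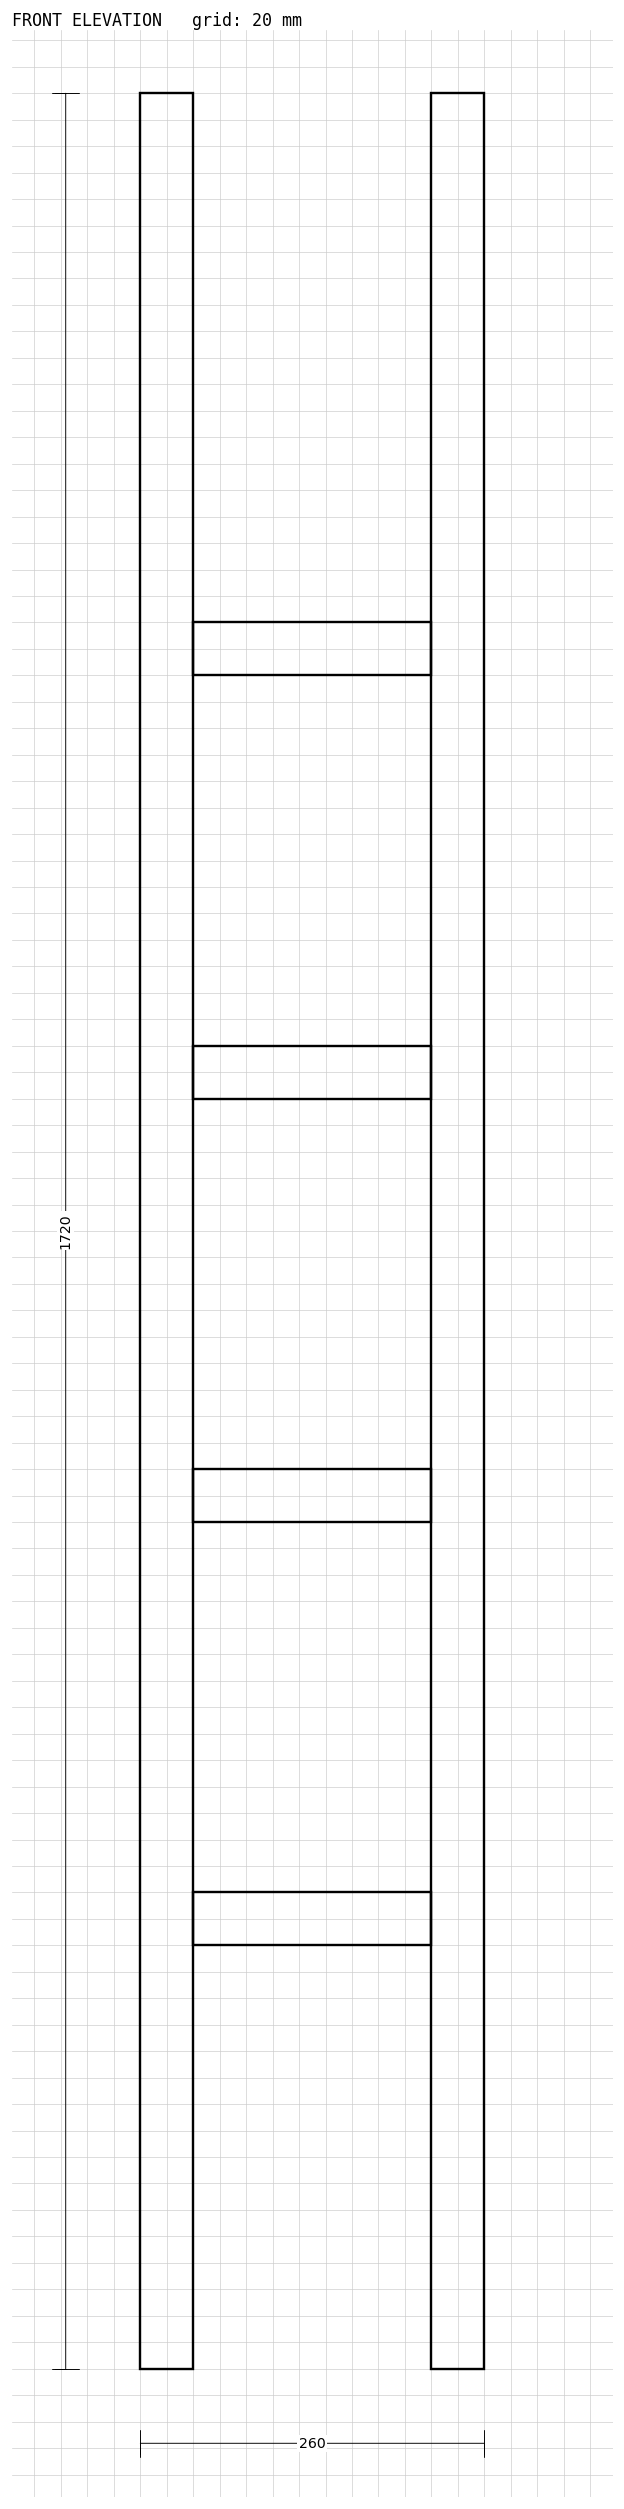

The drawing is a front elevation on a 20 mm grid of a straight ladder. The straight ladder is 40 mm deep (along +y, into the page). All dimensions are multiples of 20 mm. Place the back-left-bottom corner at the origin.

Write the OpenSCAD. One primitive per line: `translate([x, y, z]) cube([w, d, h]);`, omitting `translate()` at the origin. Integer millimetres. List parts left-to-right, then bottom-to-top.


cube([40, 40, 1720]);
translate([40, 0, 320]) cube([180, 40, 40]);
translate([40, 0, 640]) cube([180, 40, 40]);
translate([40, 0, 960]) cube([180, 40, 40]);
translate([40, 0, 1280]) cube([180, 40, 40]);
translate([220, 0, 0]) cube([40, 40, 1720]);


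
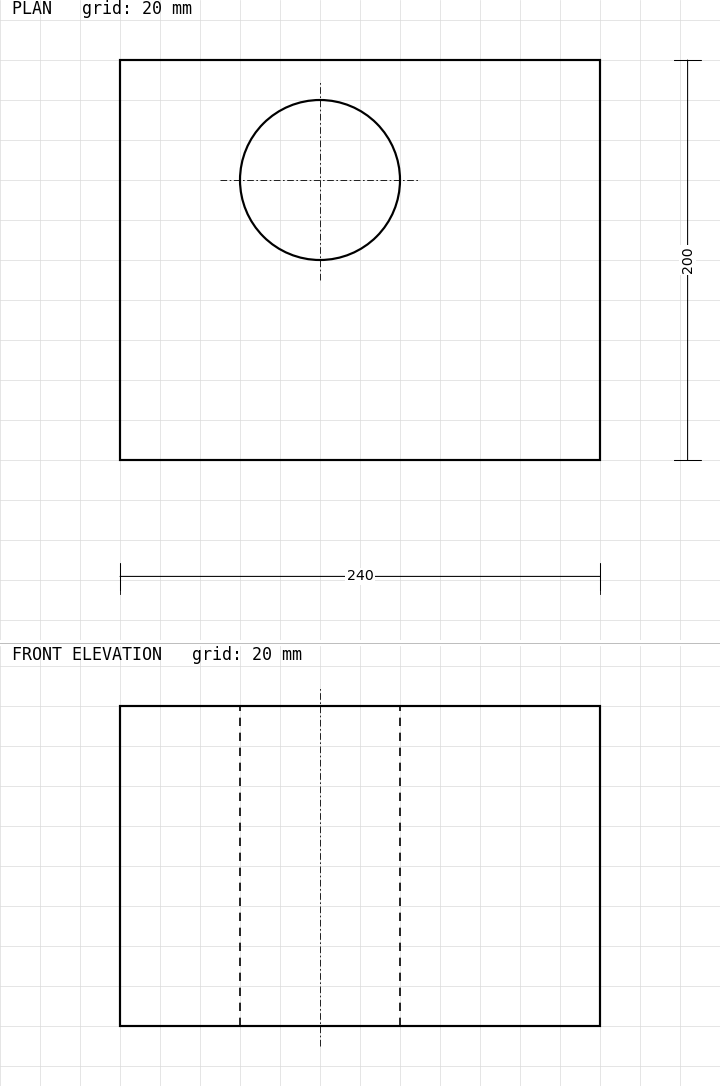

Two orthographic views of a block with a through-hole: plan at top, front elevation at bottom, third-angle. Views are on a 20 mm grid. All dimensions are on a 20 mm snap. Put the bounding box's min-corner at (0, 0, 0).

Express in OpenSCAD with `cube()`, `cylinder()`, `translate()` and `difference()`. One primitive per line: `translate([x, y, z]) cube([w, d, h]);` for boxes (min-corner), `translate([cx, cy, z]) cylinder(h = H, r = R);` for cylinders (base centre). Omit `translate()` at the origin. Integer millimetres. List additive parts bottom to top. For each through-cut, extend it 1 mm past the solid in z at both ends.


difference() {
  cube([240, 200, 160]);
  translate([100, 140, -1]) cylinder(h = 162, r = 40);
}
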